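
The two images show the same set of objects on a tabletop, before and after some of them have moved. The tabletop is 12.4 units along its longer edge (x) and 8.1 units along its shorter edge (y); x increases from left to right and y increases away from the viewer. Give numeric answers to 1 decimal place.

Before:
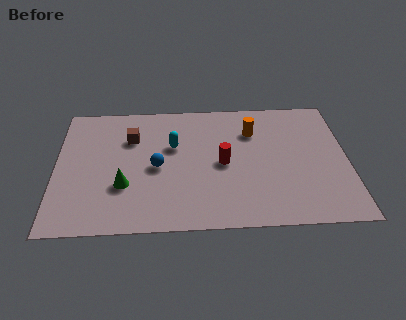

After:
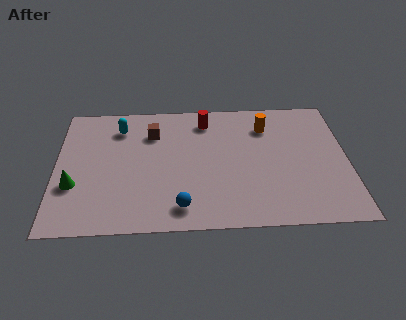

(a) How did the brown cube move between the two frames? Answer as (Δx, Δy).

(0.9, 0.3)

From the two frames, the brown cube sits at roughly (3.2, 5.7) before and (4.1, 6.0) after.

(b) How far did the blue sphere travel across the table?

2.7

From (4.3, 3.8) to (5.3, 1.3), the blue sphere covered √(1.0² + 2.5²) ≈ 2.7 units.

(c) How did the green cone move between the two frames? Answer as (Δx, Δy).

(-2.1, 0.1)

From the two frames, the green cone sits at roughly (2.9, 2.7) before and (0.8, 2.8) after.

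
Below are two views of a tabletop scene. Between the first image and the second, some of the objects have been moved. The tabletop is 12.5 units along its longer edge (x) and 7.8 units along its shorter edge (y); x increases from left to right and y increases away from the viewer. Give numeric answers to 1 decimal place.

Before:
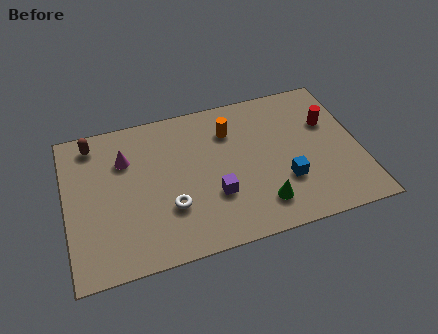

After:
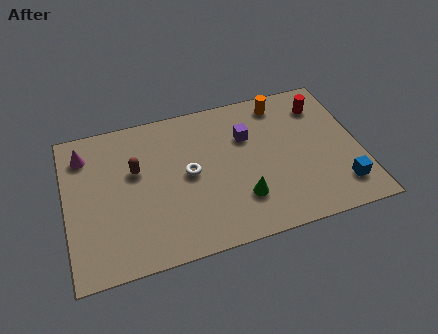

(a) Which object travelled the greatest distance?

the purple cube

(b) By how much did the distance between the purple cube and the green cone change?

+1.1

Before: roughly 2.1 units apart; after: 3.2. That's 1.1 units further apart.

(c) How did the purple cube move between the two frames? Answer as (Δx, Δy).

(1.6, 2.7)

From the two frames, the purple cube sits at roughly (6.2, 2.6) before and (7.8, 5.3) after.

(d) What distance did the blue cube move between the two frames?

2.5

The blue cube moved from about (9.2, 2.5) to (11.5, 1.6), a distance of √(2.3² + 0.9²) ≈ 2.5.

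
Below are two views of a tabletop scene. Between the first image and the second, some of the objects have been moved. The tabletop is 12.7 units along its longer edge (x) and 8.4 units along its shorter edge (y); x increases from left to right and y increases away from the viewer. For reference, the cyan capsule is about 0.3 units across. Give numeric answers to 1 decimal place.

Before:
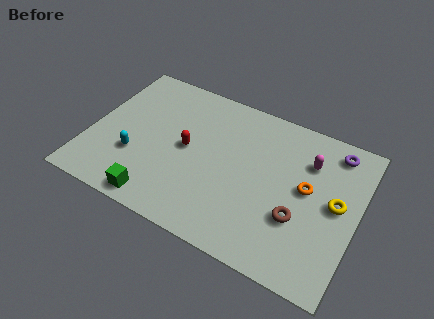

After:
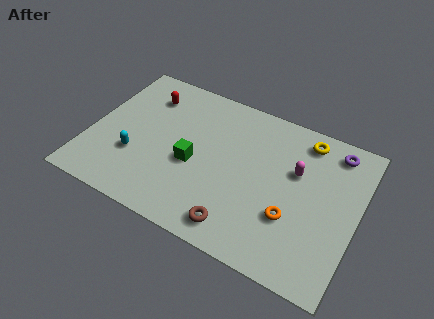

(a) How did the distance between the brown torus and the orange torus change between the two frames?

+1.1

The distance was about 1.7 in the first image and 2.8 in the second, so they moved 1.1 units further apart.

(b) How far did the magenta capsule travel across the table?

0.9

The magenta capsule was near (10.2, 6.1) before and (9.7, 5.3) after, so it travelled √(0.5² + 0.8²) ≈ 0.9 units.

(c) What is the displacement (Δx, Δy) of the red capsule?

(-2.3, 2.2)

The red capsule was at about (4.6, 4.3) and moved to about (2.3, 6.5).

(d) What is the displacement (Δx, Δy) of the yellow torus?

(-1.8, 2.8)

The yellow torus was at about (11.7, 4.4) and moved to about (9.9, 7.2).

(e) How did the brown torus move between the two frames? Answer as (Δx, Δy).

(-2.6, -1.7)

The brown torus was at about (10.1, 2.9) and moved to about (7.5, 1.2).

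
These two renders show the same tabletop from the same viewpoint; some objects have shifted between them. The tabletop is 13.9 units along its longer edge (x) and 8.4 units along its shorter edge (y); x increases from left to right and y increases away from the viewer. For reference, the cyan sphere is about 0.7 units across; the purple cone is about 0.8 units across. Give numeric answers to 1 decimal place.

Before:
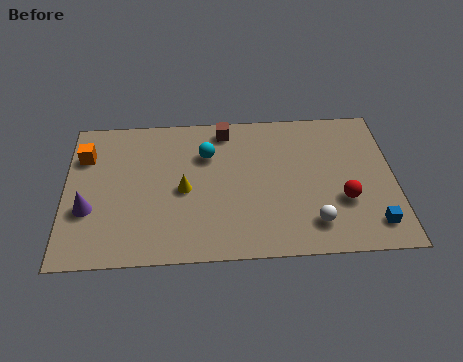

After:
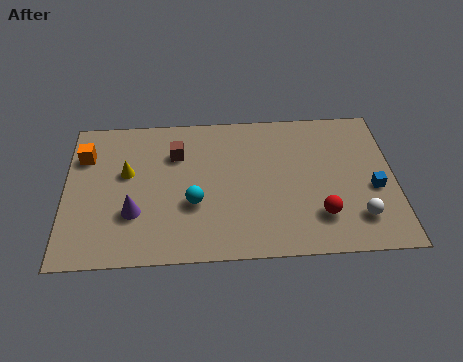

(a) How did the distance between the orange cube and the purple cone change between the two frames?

+0.9

Before: roughly 3.1 units apart; after: 4.0. That's 0.9 units further apart.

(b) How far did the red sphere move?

1.3

The red sphere moved from about (11.7, 2.9) to (10.7, 2.1), a distance of √(1.0² + 0.8²) ≈ 1.3.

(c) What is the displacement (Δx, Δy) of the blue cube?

(0.1, 2.0)

From the two frames, the blue cube sits at roughly (12.9, 1.5) before and (13.0, 3.5) after.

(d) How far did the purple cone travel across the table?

1.9

From (1.0, 3.0) to (2.9, 2.7), the purple cone covered √(1.9² + 0.3²) ≈ 1.9 units.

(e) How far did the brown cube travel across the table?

2.5

The brown cube was near (6.8, 7.3) before and (4.7, 6.0) after, so it travelled √(2.1² + 1.3²) ≈ 2.5 units.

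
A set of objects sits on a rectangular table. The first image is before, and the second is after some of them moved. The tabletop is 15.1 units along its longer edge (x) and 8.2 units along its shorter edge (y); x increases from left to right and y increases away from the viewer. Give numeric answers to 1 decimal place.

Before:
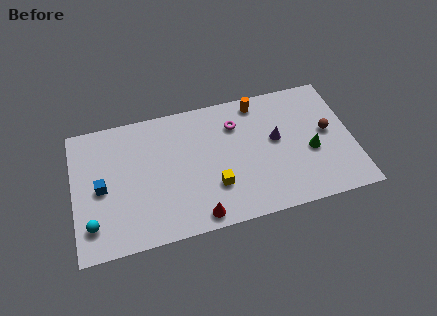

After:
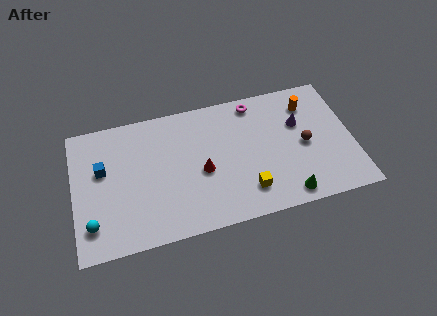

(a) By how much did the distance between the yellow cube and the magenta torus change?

+1.6

The distance was about 3.9 in the first image and 5.5 in the second, so they moved 1.6 units further apart.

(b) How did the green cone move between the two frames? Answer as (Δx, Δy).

(-1.5, -2.4)

From the two frames, the green cone sits at roughly (12.8, 3.4) before and (11.3, 1.0) after.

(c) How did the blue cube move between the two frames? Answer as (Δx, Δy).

(0.1, 1.1)

The blue cube started near (1.5, 3.9) and ended near (1.6, 5.0).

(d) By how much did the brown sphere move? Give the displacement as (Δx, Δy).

(-1.3, -0.5)

The brown sphere started near (13.8, 4.4) and ended near (12.5, 3.9).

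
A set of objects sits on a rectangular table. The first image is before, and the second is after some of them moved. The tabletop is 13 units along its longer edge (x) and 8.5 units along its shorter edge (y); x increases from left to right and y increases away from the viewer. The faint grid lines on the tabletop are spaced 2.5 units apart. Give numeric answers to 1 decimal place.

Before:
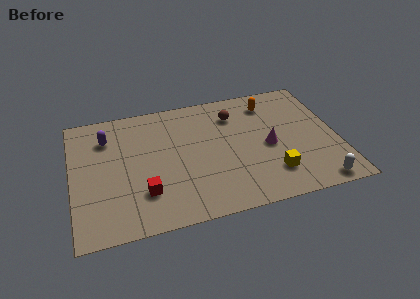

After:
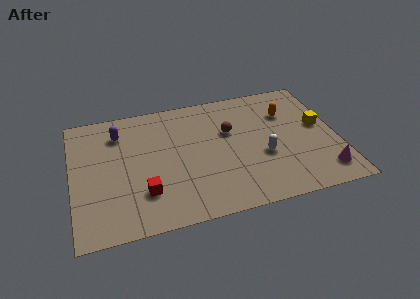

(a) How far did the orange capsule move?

1.2

The orange capsule moved from about (9.9, 6.9) to (10.7, 6.0), a distance of √(0.8² + 0.9²) ≈ 1.2.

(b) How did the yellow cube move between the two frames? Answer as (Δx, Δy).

(2.6, 2.7)

The yellow cube was at about (9.6, 2.0) and moved to about (12.2, 4.7).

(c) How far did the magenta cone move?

3.5

From (9.6, 3.9) to (12.1, 1.5), the magenta cone covered √(2.5² + 2.4²) ≈ 3.5 units.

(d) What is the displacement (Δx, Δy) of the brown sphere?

(-0.3, -1.1)

The brown sphere started near (8.1, 6.5) and ended near (7.8, 5.4).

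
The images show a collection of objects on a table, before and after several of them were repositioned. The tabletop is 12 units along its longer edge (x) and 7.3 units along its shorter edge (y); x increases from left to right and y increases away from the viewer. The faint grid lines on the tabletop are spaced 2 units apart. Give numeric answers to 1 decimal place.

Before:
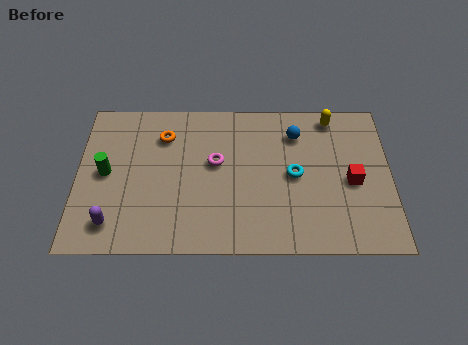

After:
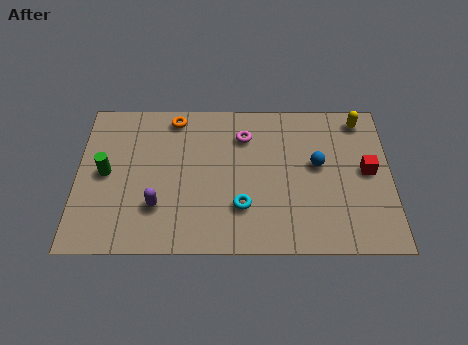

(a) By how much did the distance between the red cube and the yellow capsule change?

-0.7

The distance was about 3.2 in the first image and 2.5 in the second, so they moved 0.7 units closer together.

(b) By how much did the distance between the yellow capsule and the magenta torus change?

-0.4

The distance was about 5.0 in the first image and 4.6 in the second, so they moved 0.4 units closer together.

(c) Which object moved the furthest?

the cyan torus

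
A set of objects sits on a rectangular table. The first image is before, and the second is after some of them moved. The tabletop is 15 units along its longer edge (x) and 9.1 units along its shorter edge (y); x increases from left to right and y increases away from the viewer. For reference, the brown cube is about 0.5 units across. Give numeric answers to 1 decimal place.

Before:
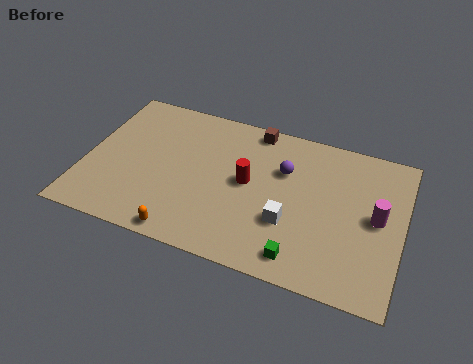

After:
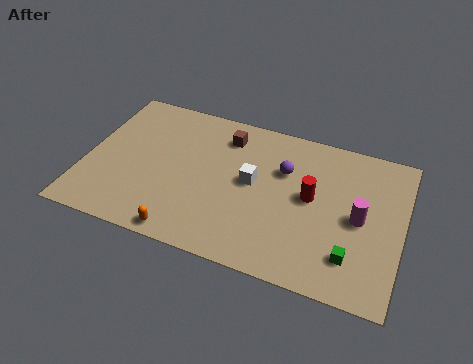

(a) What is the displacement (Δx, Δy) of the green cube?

(2.3, 0.8)

The green cube started near (10.5, 1.3) and ended near (12.8, 2.1).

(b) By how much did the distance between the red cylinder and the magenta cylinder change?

-3.7

The distance was about 6.1 in the first image and 2.4 in the second, so they moved 3.7 units closer together.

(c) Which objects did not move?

the purple sphere and the orange capsule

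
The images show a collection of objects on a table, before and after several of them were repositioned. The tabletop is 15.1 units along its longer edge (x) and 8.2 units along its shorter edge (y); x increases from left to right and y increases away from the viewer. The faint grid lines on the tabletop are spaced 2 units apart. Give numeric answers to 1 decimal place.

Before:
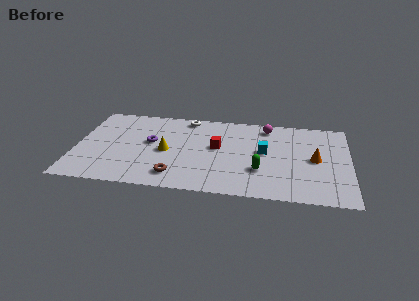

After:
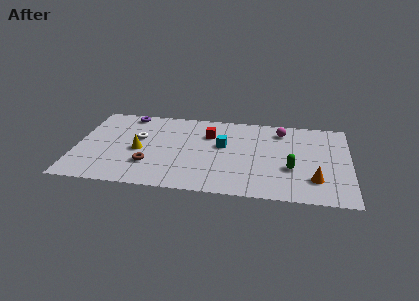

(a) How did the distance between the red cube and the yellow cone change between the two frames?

+1.4

Before: roughly 2.9 units apart; after: 4.3. That's 1.4 units further apart.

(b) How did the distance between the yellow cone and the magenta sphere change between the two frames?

+2.0

Before: roughly 6.4 units apart; after: 8.4. That's 2.0 units further apart.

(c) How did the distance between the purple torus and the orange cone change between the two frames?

+2.6

Before: roughly 9.1 units apart; after: 11.7. That's 2.6 units further apart.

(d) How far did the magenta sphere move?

0.9

The magenta sphere was near (10.5, 7.0) before and (11.3, 6.7) after, so it travelled √(0.8² + 0.3²) ≈ 0.9 units.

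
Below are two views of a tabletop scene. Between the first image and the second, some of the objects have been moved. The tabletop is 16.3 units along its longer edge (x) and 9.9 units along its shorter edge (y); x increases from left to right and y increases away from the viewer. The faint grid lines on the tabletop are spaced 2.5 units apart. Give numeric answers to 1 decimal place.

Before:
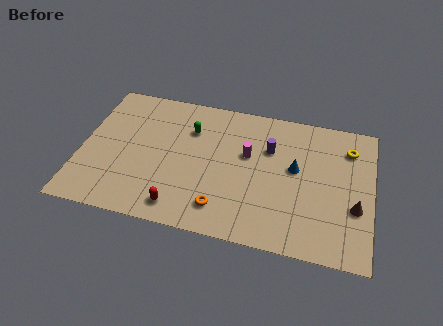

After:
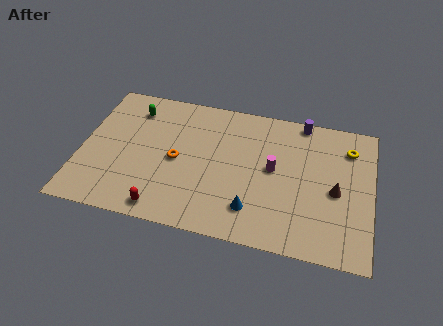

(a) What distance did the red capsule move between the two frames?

0.9

From (5.8, 1.4) to (4.9, 1.1), the red capsule covered √(0.9² + 0.3²) ≈ 0.9 units.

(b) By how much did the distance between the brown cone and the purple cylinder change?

-0.7

The distance was about 5.8 in the first image and 5.1 in the second, so they moved 0.7 units closer together.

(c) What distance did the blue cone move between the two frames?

4.0

The blue cone was near (12.0, 5.6) before and (9.8, 2.2) after, so it travelled √(2.2² + 3.4²) ≈ 4.0 units.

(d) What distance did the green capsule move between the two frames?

3.4

The green capsule moved from about (6.0, 7.1) to (2.7, 7.9), a distance of √(3.3² + 0.8²) ≈ 3.4.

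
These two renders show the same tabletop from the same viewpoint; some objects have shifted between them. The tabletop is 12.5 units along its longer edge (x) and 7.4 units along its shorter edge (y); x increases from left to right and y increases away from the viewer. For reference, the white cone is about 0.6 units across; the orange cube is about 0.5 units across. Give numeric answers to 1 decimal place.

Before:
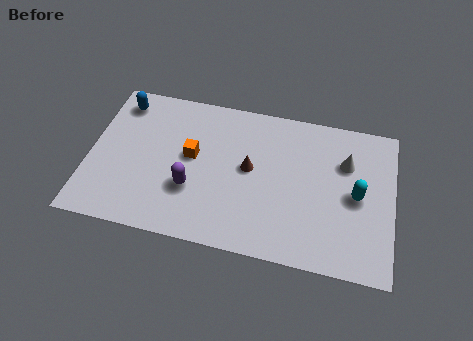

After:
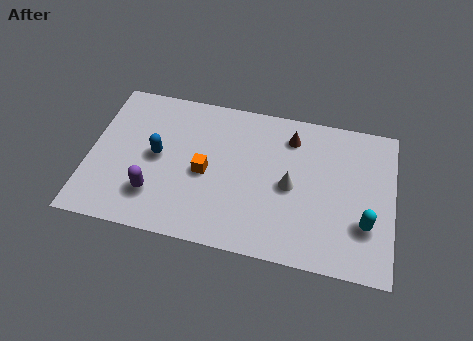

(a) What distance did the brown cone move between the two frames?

2.5

From (6.6, 4.0) to (8.2, 5.9), the brown cone covered √(1.6² + 1.9²) ≈ 2.5 units.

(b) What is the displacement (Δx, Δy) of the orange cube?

(0.6, -0.7)

The orange cube started near (4.2, 4.1) and ended near (4.8, 3.4).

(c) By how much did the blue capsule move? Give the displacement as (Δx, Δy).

(1.7, -2.4)

The blue capsule started near (1.1, 6.2) and ended near (2.8, 3.8).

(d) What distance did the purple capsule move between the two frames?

1.6

The purple capsule moved from about (4.3, 2.5) to (2.8, 1.9), a distance of √(1.5² + 0.6²) ≈ 1.6.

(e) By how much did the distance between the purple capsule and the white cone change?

-1.0

Before: roughly 6.7 units apart; after: 5.7. That's 1.0 units closer together.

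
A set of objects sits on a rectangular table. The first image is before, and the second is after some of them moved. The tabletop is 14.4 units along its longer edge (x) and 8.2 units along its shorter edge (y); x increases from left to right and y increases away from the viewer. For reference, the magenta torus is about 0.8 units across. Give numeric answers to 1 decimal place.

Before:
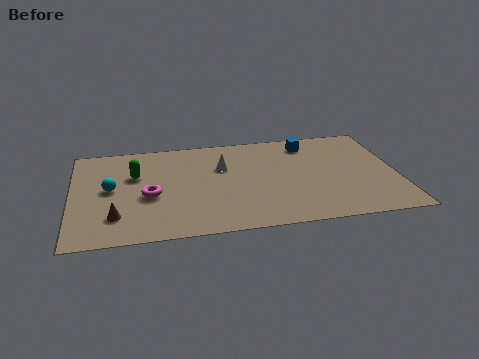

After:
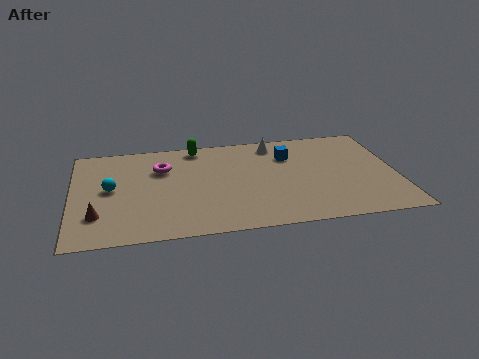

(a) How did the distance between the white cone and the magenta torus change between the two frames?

+1.5

They were about 3.8 units apart before and 5.3 after — 1.5 units further apart.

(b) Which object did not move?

the cyan sphere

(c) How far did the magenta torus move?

2.3

The magenta torus was near (3.4, 3.5) before and (4.0, 5.7) after, so it travelled √(0.6² + 2.2²) ≈ 2.3 units.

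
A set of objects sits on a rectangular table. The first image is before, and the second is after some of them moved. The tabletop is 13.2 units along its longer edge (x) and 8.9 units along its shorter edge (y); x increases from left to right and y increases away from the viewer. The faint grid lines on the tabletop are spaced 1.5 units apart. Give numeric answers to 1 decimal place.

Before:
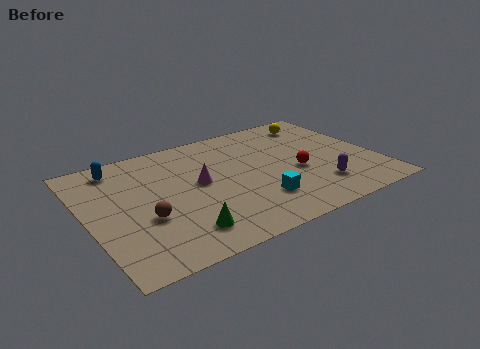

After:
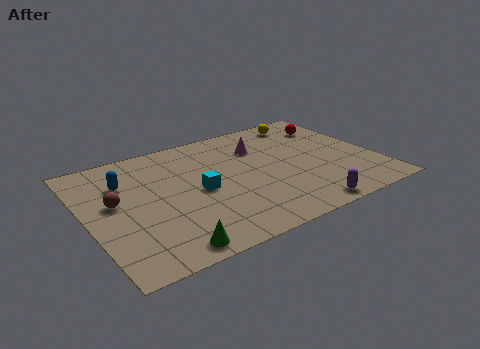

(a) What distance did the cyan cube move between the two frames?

3.1

The cyan cube moved from about (7.4, 2.3) to (5.0, 4.2), a distance of √(2.4² + 1.9²) ≈ 3.1.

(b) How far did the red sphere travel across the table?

3.9

The red sphere moved from about (9.5, 3.7) to (11.8, 6.8), a distance of √(2.3² + 3.1²) ≈ 3.9.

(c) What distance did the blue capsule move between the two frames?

1.3

From (1.8, 7.6) to (1.9, 6.3), the blue capsule covered √(0.1² + 1.3²) ≈ 1.3 units.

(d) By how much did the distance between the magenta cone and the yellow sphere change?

-3.8

Before: roughly 6.6 units apart; after: 2.8. That's 3.8 units closer together.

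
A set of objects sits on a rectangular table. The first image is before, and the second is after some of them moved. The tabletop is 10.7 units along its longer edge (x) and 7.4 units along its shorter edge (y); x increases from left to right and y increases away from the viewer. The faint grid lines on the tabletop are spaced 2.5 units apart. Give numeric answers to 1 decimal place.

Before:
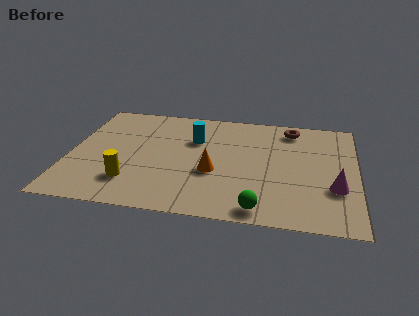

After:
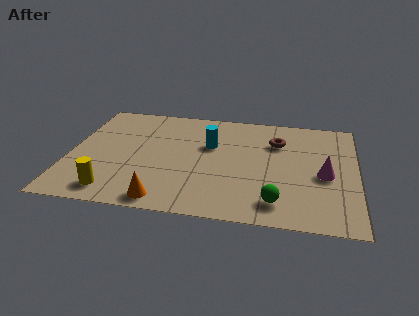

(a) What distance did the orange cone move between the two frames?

2.7

The orange cone moved from about (5.4, 2.9) to (3.7, 0.8), a distance of √(1.7² + 2.1²) ≈ 2.7.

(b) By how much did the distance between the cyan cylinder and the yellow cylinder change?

+1.1

The distance was about 3.9 in the first image and 5.0 in the second, so they moved 1.1 units further apart.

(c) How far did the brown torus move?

1.1

The brown torus moved from about (8.2, 6.3) to (7.7, 5.3), a distance of √(0.5² + 1.0²) ≈ 1.1.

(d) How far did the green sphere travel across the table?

0.8

The green sphere was near (7.2, 0.8) before and (7.8, 1.3) after, so it travelled √(0.6² + 0.5²) ≈ 0.8 units.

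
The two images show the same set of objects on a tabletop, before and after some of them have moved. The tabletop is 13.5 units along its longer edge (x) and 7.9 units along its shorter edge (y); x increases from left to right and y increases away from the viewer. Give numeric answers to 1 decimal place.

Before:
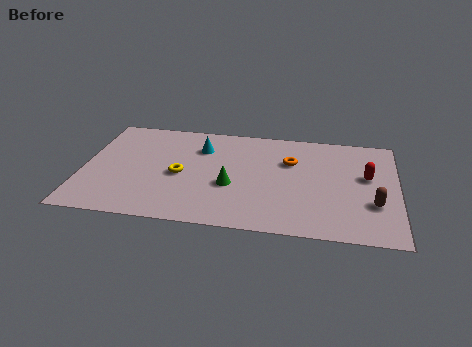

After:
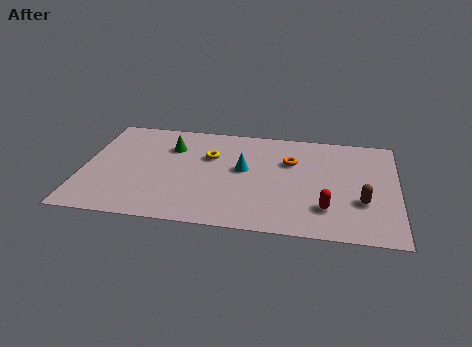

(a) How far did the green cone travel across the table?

3.7

The green cone was near (6.4, 3.1) before and (3.7, 5.7) after, so it travelled √(2.7² + 2.6²) ≈ 3.7 units.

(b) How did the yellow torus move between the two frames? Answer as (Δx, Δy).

(1.2, 1.6)

From the two frames, the yellow torus sits at roughly (4.2, 3.6) before and (5.4, 5.2) after.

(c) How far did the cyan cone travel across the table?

2.4

The cyan cone was near (5.0, 5.8) before and (6.9, 4.4) after, so it travelled √(1.9² + 1.4²) ≈ 2.4 units.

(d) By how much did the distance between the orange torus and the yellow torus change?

-1.5

The distance was about 5.0 in the first image and 3.5 in the second, so they moved 1.5 units closer together.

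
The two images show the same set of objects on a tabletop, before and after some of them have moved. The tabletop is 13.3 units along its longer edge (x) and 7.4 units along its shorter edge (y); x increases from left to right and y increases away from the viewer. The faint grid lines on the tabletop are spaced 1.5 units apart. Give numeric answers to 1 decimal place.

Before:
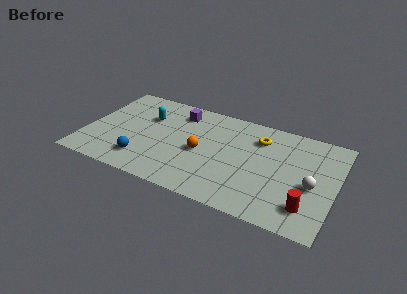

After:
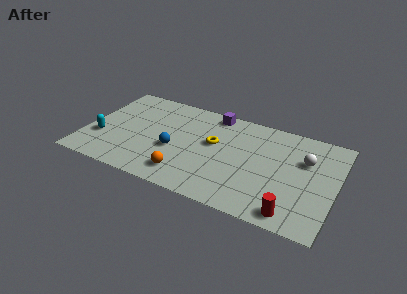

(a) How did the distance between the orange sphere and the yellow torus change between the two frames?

-0.5

They were about 3.6 units apart before and 3.1 after — 0.5 units closer together.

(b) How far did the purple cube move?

1.9

The purple cube moved from about (4.7, 6.0) to (6.5, 6.6), a distance of √(1.8² + 0.6²) ≈ 1.9.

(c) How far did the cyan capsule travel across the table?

3.3

The cyan capsule was near (3.1, 5.0) before and (0.9, 2.5) after, so it travelled √(2.2² + 2.5²) ≈ 3.3 units.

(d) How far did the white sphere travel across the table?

1.8

From (12.1, 3.2) to (11.6, 4.9), the white sphere covered √(0.5² + 1.7²) ≈ 1.8 units.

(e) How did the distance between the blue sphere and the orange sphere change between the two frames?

-1.6

The distance was about 3.4 in the first image and 1.8 in the second, so they moved 1.6 units closer together.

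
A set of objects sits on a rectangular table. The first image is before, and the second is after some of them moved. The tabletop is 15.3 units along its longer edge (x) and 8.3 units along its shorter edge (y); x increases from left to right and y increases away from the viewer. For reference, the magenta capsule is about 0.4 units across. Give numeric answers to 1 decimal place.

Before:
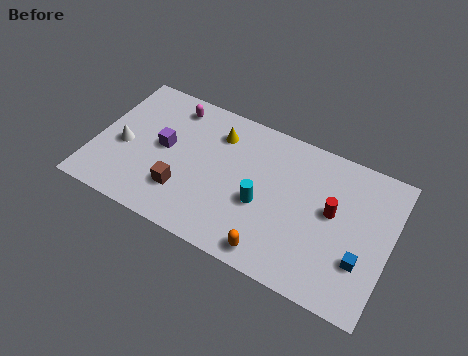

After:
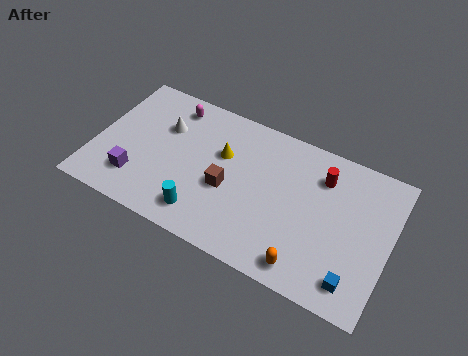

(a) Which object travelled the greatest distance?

the cyan cylinder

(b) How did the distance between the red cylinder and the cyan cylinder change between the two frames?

+3.7

The distance was about 3.7 in the first image and 7.4 in the second, so they moved 3.7 units further apart.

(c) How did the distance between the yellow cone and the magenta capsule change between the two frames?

+0.8

Before: roughly 2.6 units apart; after: 3.4. That's 0.8 units further apart.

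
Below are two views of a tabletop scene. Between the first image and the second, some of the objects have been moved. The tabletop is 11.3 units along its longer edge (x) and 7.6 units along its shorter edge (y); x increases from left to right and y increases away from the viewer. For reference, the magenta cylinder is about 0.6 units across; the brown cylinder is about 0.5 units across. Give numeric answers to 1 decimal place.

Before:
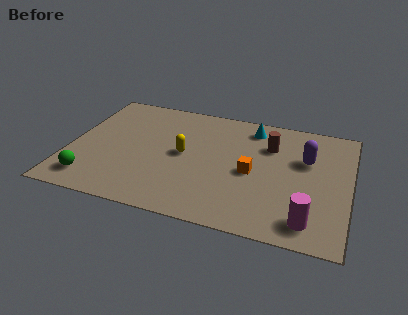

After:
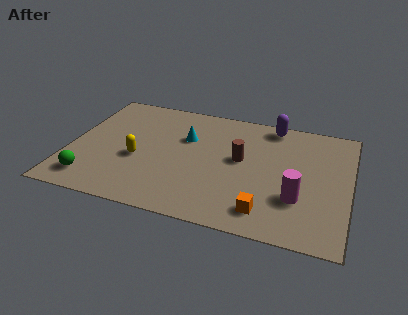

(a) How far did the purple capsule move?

2.4

The purple capsule moved from about (9.5, 4.9) to (8.0, 6.8), a distance of √(1.5² + 1.9²) ≈ 2.4.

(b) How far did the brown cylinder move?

1.6

From (8.0, 5.4) to (6.9, 4.2), the brown cylinder covered √(1.1² + 1.2²) ≈ 1.6 units.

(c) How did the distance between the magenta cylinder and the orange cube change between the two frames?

-1.7

They were about 3.3 units apart before and 1.6 after — 1.7 units closer together.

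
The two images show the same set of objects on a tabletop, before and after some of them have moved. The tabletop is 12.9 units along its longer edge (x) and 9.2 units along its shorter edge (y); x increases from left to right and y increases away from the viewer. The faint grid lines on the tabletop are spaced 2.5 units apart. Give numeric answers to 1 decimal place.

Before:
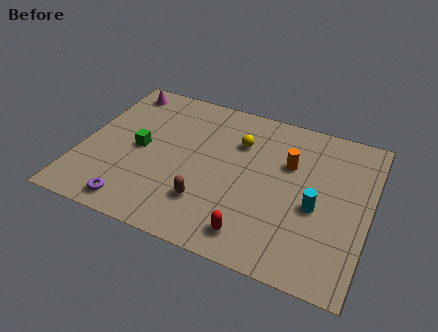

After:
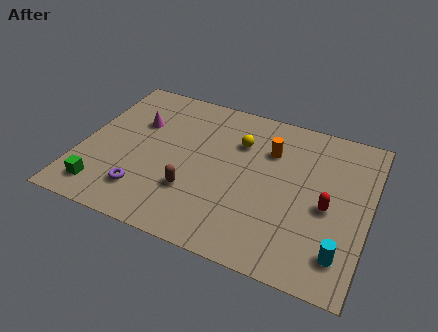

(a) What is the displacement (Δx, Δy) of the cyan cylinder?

(1.3, -2.1)

From the two frames, the cyan cylinder sits at roughly (10.6, 3.9) before and (11.9, 1.8) after.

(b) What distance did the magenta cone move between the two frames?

2.2

The magenta cone moved from about (1.2, 8.0) to (2.3, 6.1), a distance of √(1.1² + 1.9²) ≈ 2.2.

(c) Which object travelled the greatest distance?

the red capsule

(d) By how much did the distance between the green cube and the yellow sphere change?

+2.8

The distance was about 4.7 in the first image and 7.5 in the second, so they moved 2.8 units further apart.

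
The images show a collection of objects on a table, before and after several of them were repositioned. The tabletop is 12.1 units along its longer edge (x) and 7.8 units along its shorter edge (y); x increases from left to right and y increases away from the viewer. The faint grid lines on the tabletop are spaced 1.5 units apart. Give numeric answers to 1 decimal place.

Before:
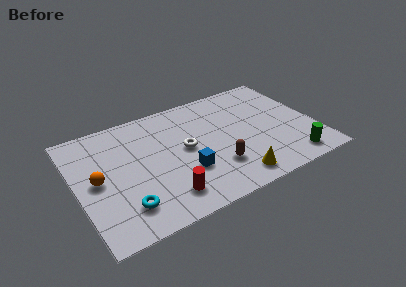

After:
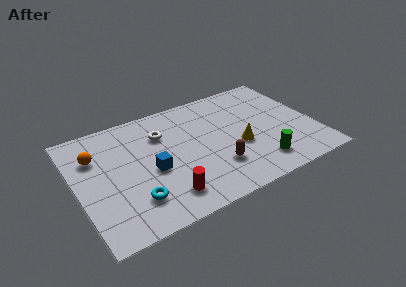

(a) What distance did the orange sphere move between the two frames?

1.6

The orange sphere was near (1.0, 3.9) before and (1.1, 5.5) after, so it travelled √(0.1² + 1.6²) ≈ 1.6 units.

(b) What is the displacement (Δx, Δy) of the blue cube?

(-1.6, 0.8)

The blue cube was at about (5.3, 2.6) and moved to about (3.7, 3.4).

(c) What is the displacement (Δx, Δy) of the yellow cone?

(0.6, 2.0)

The yellow cone was at about (7.5, 1.1) and moved to about (8.1, 3.1).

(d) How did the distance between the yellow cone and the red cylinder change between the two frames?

+0.9

The distance was about 3.4 in the first image and 4.3 in the second, so they moved 0.9 units further apart.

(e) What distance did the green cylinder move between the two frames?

1.6

The green cylinder moved from about (10.5, 1.1) to (8.9, 1.5), a distance of √(1.6² + 0.4²) ≈ 1.6.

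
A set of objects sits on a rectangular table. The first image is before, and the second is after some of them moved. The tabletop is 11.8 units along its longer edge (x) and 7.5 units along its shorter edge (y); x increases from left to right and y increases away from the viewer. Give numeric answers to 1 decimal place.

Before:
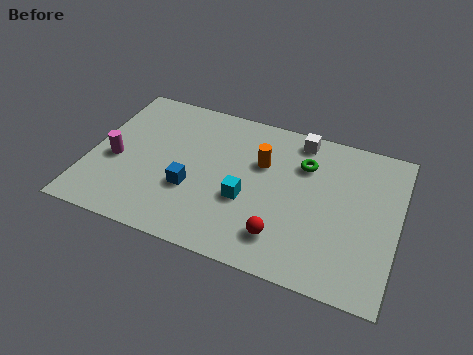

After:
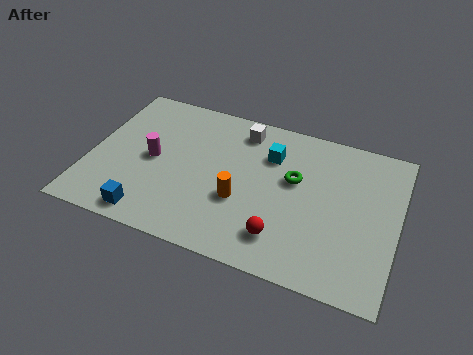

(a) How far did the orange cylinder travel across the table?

2.2

The orange cylinder moved from about (6.5, 4.9) to (5.9, 2.8), a distance of √(0.6² + 2.1²) ≈ 2.2.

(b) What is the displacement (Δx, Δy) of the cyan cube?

(0.7, 2.5)

The cyan cube started near (6.1, 2.9) and ended near (6.8, 5.4).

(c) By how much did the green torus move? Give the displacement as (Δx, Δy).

(-0.3, -0.9)

The green torus started near (8.1, 5.4) and ended near (7.8, 4.5).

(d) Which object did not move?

the red sphere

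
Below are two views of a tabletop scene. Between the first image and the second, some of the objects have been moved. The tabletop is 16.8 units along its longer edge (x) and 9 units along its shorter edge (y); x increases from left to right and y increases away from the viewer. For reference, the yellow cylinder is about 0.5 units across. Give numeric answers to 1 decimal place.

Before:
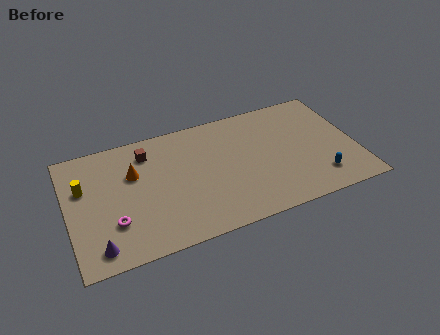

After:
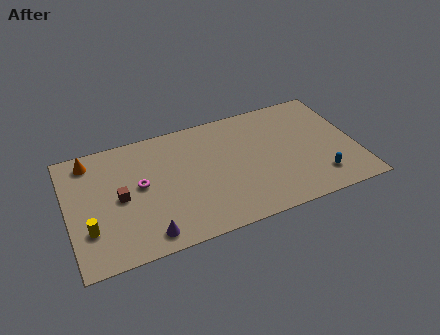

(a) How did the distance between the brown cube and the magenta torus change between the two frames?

-3.8

They were about 5.1 units apart before and 1.3 after — 3.8 units closer together.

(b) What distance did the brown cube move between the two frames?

3.3

The brown cube was near (4.8, 7.2) before and (3.0, 4.4) after, so it travelled √(1.8² + 2.8²) ≈ 3.3 units.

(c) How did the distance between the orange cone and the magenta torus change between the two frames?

+0.4

Before: roughly 3.5 units apart; after: 3.9. That's 0.4 units further apart.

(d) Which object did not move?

the blue capsule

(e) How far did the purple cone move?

2.8

The purple cone was near (1.5, 1.3) before and (4.3, 1.2) after, so it travelled √(2.8² + 0.1²) ≈ 2.8 units.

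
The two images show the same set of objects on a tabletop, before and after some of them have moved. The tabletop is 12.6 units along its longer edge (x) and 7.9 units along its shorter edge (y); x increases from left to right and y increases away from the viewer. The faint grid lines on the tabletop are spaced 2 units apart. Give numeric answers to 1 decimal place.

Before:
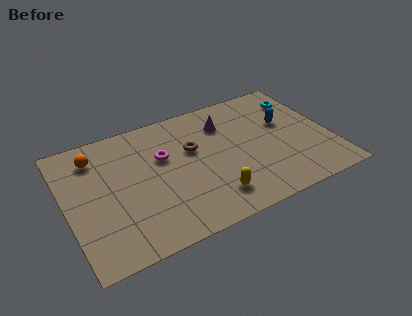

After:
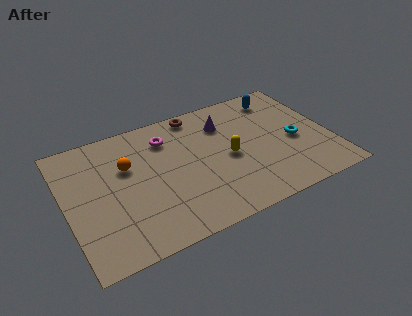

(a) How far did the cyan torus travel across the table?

2.7

The cyan torus moved from about (11.6, 6.1) to (10.9, 3.5), a distance of √(0.7² + 2.6²) ≈ 2.7.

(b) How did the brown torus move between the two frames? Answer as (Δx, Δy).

(0.5, 2.2)

The brown torus was at about (6.1, 4.9) and moved to about (6.6, 7.1).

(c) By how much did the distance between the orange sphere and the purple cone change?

-1.3

Before: roughly 6.2 units apart; after: 4.9. That's 1.3 units closer together.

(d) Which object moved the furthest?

the cyan torus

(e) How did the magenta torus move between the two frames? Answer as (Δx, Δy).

(0.3, 1.1)

The magenta torus was at about (4.7, 5.0) and moved to about (5.0, 6.1).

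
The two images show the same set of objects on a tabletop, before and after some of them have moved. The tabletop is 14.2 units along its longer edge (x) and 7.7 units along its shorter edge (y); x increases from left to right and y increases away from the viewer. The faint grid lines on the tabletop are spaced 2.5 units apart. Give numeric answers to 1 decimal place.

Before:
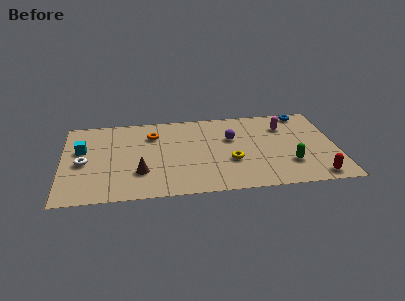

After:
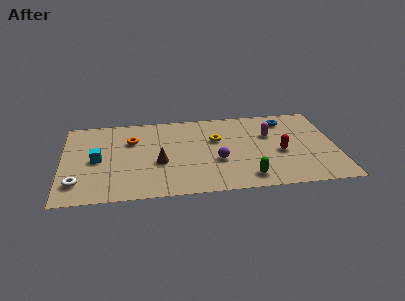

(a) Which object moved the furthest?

the red capsule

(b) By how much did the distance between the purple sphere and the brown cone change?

-2.5

They were about 5.5 units apart before and 3.0 after — 2.5 units closer together.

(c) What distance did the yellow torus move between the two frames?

2.2

The yellow torus was near (8.7, 2.8) before and (8.0, 4.9) after, so it travelled √(0.7² + 2.1²) ≈ 2.2 units.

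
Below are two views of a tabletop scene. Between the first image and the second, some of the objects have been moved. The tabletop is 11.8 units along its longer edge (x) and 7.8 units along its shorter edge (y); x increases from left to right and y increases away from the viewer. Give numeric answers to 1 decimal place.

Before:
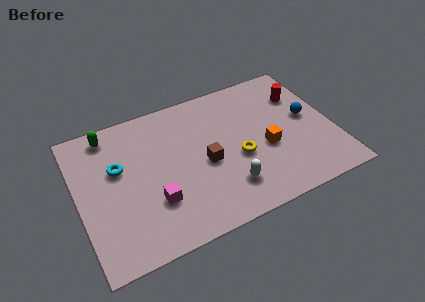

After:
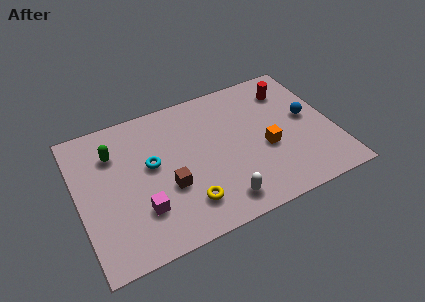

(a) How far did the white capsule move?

0.7

From (6.6, 1.8) to (6.2, 1.2), the white capsule covered √(0.4² + 0.6²) ≈ 0.7 units.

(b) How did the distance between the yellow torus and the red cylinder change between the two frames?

+2.9

They were about 4.1 units apart before and 7.0 after — 2.9 units further apart.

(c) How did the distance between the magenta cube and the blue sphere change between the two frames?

+0.6

Before: roughly 7.6 units apart; after: 8.2. That's 0.6 units further apart.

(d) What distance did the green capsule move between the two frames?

1.1

From (1.7, 6.8) to (1.8, 5.7), the green capsule covered √(0.1² + 1.1²) ≈ 1.1 units.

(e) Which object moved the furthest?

the yellow torus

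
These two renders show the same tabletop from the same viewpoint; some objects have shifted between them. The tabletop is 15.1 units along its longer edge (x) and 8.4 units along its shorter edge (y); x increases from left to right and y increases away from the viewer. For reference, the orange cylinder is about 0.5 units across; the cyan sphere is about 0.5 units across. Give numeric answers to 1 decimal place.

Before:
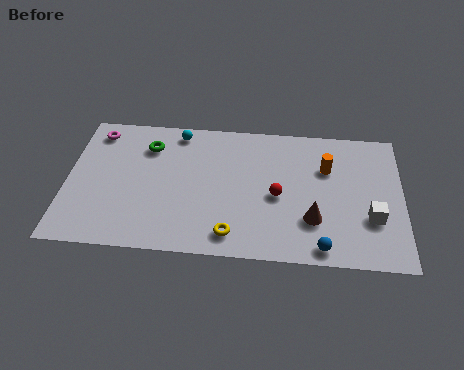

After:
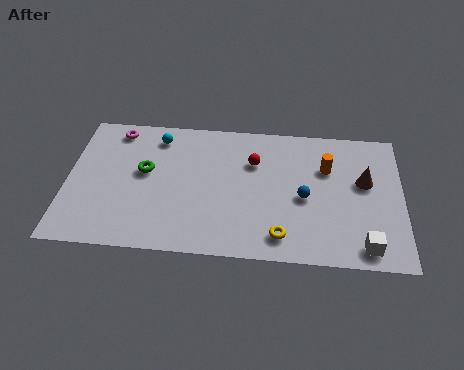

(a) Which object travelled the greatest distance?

the brown cone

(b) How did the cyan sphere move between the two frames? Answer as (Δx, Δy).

(-0.9, -0.4)

From the two frames, the cyan sphere sits at roughly (4.9, 7.4) before and (4.0, 7.0) after.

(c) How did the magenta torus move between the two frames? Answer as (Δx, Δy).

(0.9, 0.2)

From the two frames, the magenta torus sits at roughly (1.2, 7.1) before and (2.1, 7.3) after.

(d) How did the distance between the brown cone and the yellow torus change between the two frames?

+1.4

Before: roughly 3.8 units apart; after: 5.2. That's 1.4 units further apart.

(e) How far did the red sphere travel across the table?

2.3

The red sphere was near (9.5, 3.8) before and (8.4, 5.8) after, so it travelled √(1.1² + 2.0²) ≈ 2.3 units.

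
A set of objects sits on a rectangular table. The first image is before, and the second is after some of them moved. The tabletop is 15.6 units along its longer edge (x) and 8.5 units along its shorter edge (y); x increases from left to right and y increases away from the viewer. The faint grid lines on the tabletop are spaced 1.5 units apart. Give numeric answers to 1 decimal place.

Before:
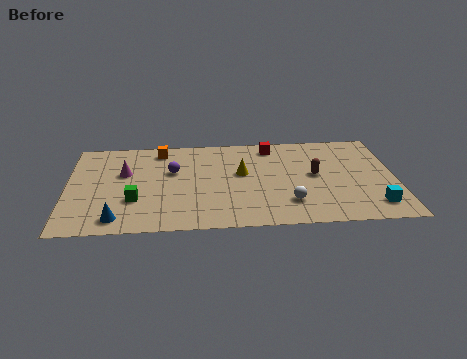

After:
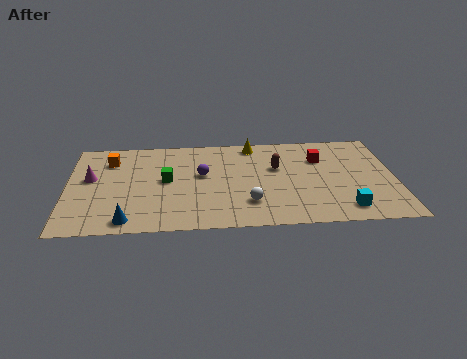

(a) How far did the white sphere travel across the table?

1.9

The white sphere was near (10.5, 2.1) before and (8.6, 2.2) after, so it travelled √(1.9² + 0.1²) ≈ 1.9 units.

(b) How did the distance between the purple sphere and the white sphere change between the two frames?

-2.9

Before: roughly 6.4 units apart; after: 3.5. That's 2.9 units closer together.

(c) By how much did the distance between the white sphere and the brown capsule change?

+0.7

They were about 2.7 units apart before and 3.4 after — 0.7 units further apart.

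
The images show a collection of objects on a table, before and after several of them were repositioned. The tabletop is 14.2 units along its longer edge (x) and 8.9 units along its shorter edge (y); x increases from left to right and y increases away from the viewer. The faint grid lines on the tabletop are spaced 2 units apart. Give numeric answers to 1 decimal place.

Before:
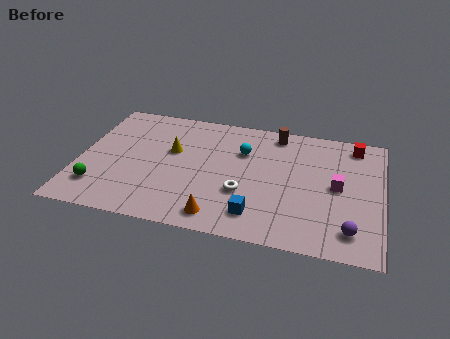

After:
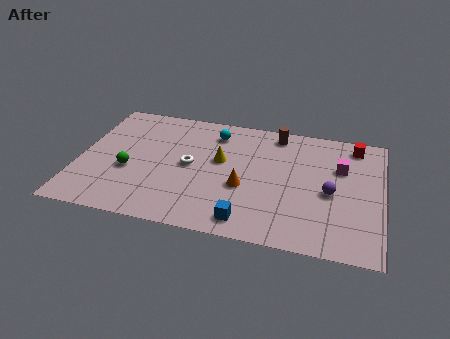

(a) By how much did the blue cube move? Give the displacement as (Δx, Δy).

(-0.4, -0.5)

The blue cube started near (8.5, 1.7) and ended near (8.1, 1.2).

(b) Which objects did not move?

the red cube and the brown cylinder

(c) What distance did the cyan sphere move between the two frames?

1.8

From (7.6, 6.1) to (6.2, 7.2), the cyan sphere covered √(1.4² + 1.1²) ≈ 1.8 units.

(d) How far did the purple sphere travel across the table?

2.6

From (12.8, 1.6) to (11.8, 4.0), the purple sphere covered √(1.0² + 2.4²) ≈ 2.6 units.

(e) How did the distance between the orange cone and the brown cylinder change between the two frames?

-2.5

Before: roughly 7.0 units apart; after: 4.5. That's 2.5 units closer together.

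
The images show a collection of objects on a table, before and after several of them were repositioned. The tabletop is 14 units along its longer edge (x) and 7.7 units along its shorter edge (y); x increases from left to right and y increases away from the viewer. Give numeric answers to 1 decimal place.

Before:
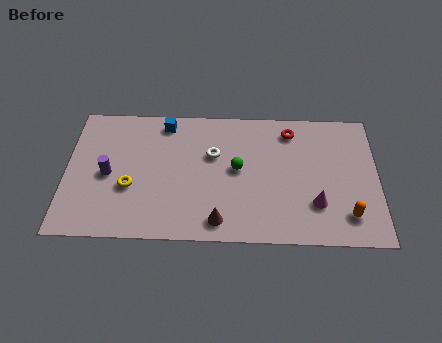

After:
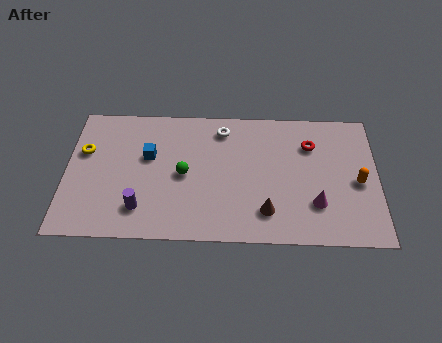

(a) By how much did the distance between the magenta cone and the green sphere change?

+2.1

They were about 4.0 units apart before and 6.1 after — 2.1 units further apart.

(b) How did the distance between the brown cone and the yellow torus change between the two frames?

+4.4

They were about 4.4 units apart before and 8.8 after — 4.4 units further apart.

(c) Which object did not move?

the magenta cone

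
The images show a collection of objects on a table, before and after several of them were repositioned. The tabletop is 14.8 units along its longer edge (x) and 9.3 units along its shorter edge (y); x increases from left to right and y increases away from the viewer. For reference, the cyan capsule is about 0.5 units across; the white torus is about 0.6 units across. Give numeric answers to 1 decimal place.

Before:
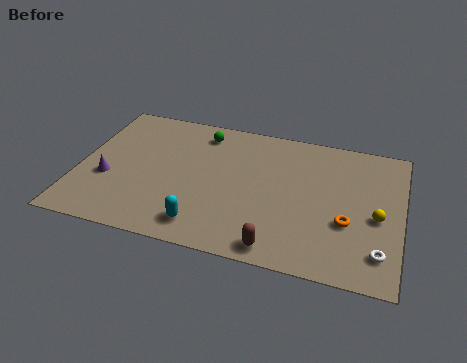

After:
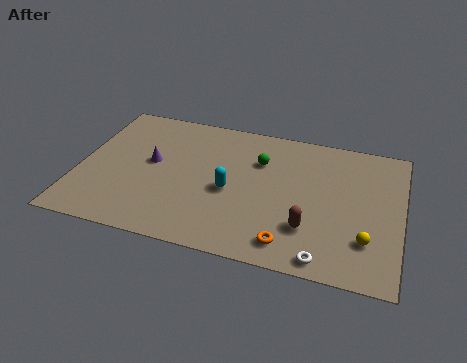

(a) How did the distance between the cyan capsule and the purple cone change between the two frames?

-1.2

Before: roughly 5.0 units apart; after: 3.8. That's 1.2 units closer together.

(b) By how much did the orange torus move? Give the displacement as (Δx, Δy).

(-2.5, -2.0)

From the two frames, the orange torus sits at roughly (12.4, 3.4) before and (9.9, 1.4) after.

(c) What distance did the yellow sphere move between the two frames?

1.6

The yellow sphere was near (13.7, 4.1) before and (13.3, 2.5) after, so it travelled √(0.4² + 1.6²) ≈ 1.6 units.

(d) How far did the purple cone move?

2.5

The purple cone was near (1.4, 3.5) before and (3.3, 5.1) after, so it travelled √(1.9² + 1.6²) ≈ 2.5 units.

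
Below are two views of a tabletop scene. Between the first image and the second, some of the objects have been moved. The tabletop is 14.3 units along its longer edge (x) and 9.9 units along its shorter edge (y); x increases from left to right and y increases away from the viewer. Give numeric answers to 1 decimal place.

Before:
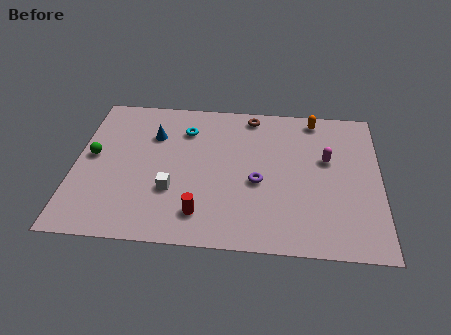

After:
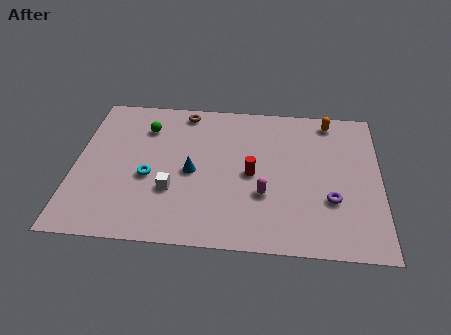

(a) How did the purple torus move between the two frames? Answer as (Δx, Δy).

(3.4, -0.9)

The purple torus was at about (8.6, 4.2) and moved to about (12.0, 3.3).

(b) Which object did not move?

the white cube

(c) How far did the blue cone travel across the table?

3.1

The blue cone moved from about (3.6, 7.0) to (5.5, 4.6), a distance of √(1.9² + 2.4²) ≈ 3.1.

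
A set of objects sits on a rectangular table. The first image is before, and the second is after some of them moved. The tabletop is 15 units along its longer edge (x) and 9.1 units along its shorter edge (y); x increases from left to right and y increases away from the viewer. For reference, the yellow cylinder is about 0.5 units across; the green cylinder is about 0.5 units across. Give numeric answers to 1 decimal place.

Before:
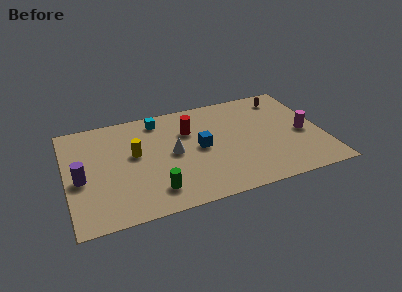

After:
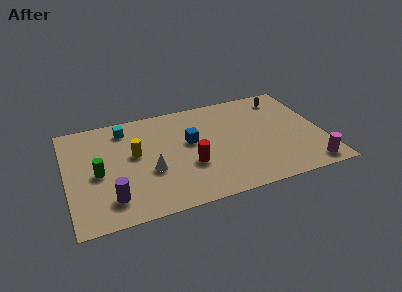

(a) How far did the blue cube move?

0.9

The blue cube moved from about (7.8, 4.6) to (7.3, 5.3), a distance of √(0.5² + 0.7²) ≈ 0.9.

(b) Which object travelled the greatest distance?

the green cylinder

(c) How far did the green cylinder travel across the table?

3.9

The green cylinder was near (4.9, 1.8) before and (1.8, 4.2) after, so it travelled √(3.1² + 2.4²) ≈ 3.9 units.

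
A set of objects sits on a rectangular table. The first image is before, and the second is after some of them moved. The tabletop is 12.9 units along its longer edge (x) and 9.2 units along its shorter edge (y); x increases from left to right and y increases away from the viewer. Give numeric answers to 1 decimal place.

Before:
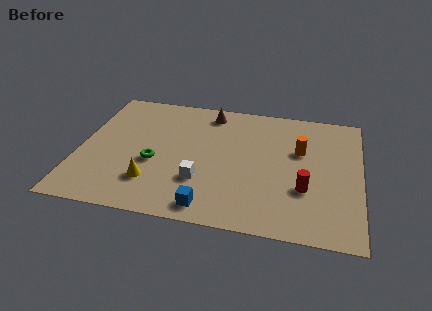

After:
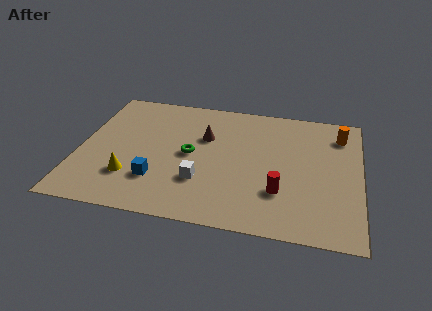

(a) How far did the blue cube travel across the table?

2.9

The blue cube moved from about (6.2, 1.1) to (3.7, 2.5), a distance of √(2.5² + 1.4²) ≈ 2.9.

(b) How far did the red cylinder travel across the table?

1.2

From (10.4, 3.1) to (9.3, 2.7), the red cylinder covered √(1.1² + 0.4²) ≈ 1.2 units.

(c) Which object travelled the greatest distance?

the blue cube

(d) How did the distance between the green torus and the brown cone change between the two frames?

-3.3

They were about 4.8 units apart before and 1.5 after — 3.3 units closer together.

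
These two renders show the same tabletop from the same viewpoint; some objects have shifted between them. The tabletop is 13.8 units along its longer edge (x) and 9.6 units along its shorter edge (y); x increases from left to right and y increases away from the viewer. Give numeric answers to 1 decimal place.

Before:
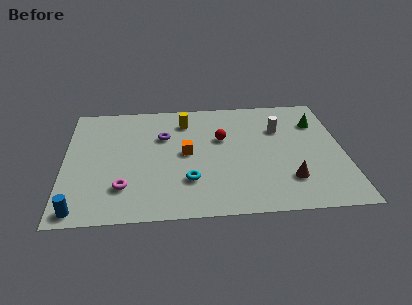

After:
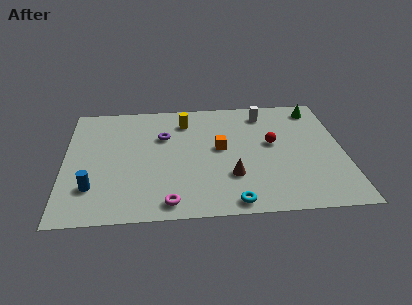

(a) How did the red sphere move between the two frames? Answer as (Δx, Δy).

(2.5, -0.6)

The red sphere was at about (7.8, 6.0) and moved to about (10.3, 5.4).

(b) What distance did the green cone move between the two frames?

1.2

The green cone moved from about (12.6, 7.0) to (12.6, 8.2), a distance of √(0.0² + 1.2²) ≈ 1.2.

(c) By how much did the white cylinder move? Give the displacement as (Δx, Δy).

(-0.7, 1.4)

The white cylinder was at about (10.7, 6.6) and moved to about (10.0, 8.0).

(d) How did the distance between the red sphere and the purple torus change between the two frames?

+2.6

They were about 2.9 units apart before and 5.5 after — 2.6 units further apart.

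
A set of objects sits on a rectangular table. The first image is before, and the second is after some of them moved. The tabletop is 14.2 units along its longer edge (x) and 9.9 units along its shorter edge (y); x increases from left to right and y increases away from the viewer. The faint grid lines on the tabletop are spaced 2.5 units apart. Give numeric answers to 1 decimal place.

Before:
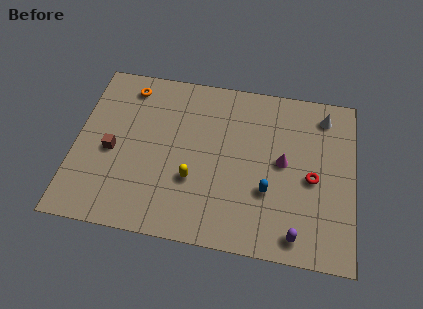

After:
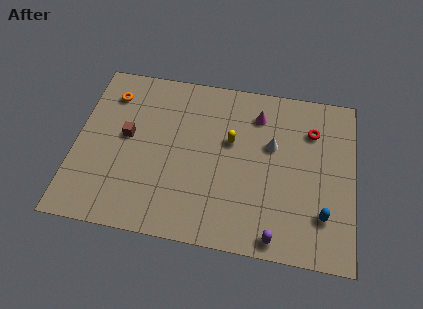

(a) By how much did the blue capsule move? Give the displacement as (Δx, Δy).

(2.8, -0.9)

The blue capsule was at about (9.9, 3.4) and moved to about (12.7, 2.5).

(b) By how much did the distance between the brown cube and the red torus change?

-0.6

They were about 10.2 units apart before and 9.6 after — 0.6 units closer together.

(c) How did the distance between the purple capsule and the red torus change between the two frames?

+3.2

They were about 3.4 units apart before and 6.6 after — 3.2 units further apart.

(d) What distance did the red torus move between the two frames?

2.8

From (12.1, 4.5) to (12.0, 7.3), the red torus covered √(0.1² + 2.8²) ≈ 2.8 units.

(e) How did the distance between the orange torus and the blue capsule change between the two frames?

+3.4

The distance was about 8.9 in the first image and 12.3 in the second, so they moved 3.4 units further apart.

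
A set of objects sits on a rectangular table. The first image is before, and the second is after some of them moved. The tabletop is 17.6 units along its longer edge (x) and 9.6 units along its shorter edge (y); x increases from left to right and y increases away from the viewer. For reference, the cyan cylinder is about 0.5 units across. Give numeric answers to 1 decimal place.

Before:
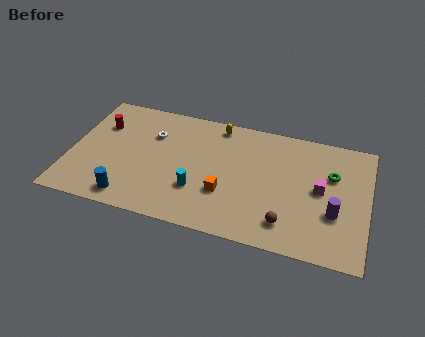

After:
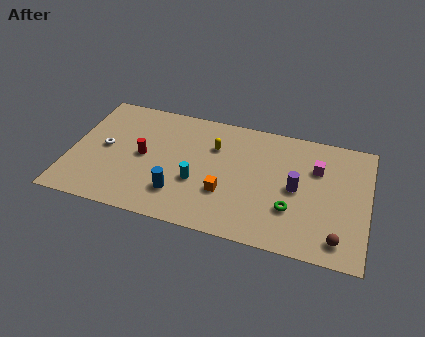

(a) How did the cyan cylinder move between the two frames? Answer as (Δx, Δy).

(-0.1, 0.6)

The cyan cylinder started near (7.7, 3.0) and ended near (7.6, 3.6).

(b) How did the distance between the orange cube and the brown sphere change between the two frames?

+3.0

Before: roughly 3.9 units apart; after: 6.9. That's 3.0 units further apart.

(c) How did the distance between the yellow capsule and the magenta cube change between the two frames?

-1.1

Before: roughly 7.2 units apart; after: 6.1. That's 1.1 units closer together.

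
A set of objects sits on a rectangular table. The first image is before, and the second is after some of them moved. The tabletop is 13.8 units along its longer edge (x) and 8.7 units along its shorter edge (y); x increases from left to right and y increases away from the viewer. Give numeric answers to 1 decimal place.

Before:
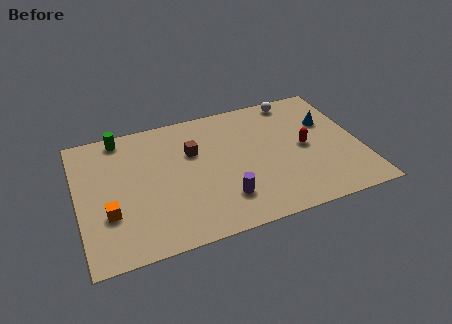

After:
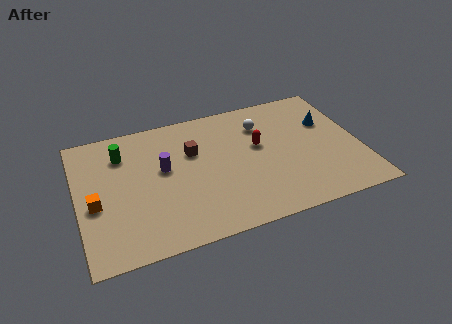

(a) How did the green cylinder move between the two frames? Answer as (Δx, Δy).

(0.0, -1.2)

From the two frames, the green cylinder sits at roughly (2.3, 7.8) before and (2.3, 6.6) after.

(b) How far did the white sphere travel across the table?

2.2

The white sphere moved from about (11.0, 7.8) to (9.2, 6.5), a distance of √(1.8² + 1.3²) ≈ 2.2.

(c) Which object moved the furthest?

the purple cylinder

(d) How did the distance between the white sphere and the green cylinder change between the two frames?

-1.8

The distance was about 8.7 in the first image and 6.9 in the second, so they moved 1.8 units closer together.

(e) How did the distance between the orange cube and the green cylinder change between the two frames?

-1.7

The distance was about 5.0 in the first image and 3.3 in the second, so they moved 1.7 units closer together.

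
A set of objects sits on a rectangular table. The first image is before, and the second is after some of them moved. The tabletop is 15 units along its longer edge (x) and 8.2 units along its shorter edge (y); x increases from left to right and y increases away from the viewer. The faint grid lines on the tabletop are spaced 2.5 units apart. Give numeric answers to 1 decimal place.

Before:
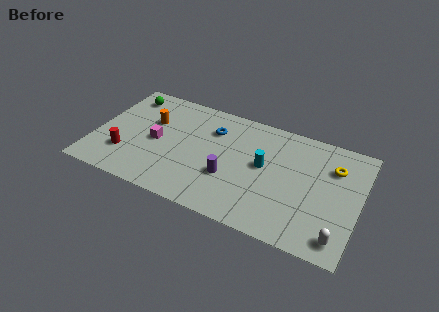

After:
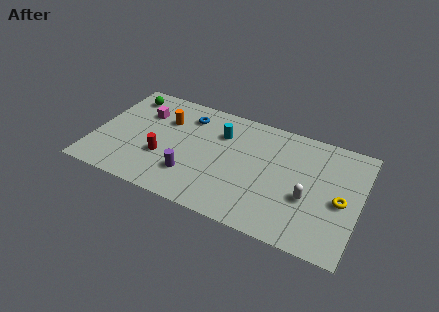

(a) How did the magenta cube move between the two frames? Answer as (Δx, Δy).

(-1.0, 1.9)

The magenta cube started near (3.5, 3.9) and ended near (2.5, 5.8).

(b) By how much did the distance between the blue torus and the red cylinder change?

-2.2

The distance was about 5.9 in the first image and 3.7 in the second, so they moved 2.2 units closer together.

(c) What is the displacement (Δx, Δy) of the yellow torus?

(0.6, -2.2)

The yellow torus started near (13.4, 5.9) and ended near (14.0, 3.7).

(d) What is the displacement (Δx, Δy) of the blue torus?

(-1.5, 0.5)

The blue torus was at about (6.5, 6.0) and moved to about (5.0, 6.5).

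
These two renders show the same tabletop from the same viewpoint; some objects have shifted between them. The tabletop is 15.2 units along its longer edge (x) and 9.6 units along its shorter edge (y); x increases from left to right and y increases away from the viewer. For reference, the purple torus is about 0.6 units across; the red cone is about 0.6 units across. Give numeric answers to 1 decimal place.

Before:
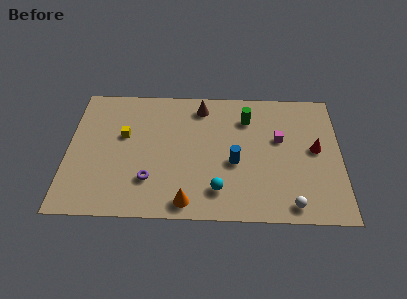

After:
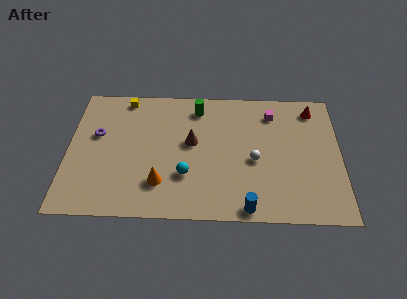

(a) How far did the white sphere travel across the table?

3.7

The white sphere moved from about (12.4, 1.1) to (10.4, 4.2), a distance of √(2.0² + 3.1²) ≈ 3.7.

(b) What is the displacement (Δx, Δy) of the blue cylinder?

(0.7, -3.2)

From the two frames, the blue cylinder sits at roughly (9.3, 4.0) before and (10.0, 0.8) after.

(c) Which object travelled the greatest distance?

the purple torus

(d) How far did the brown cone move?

2.7

The brown cone moved from about (7.4, 8.1) to (6.9, 5.4), a distance of √(0.5² + 2.7²) ≈ 2.7.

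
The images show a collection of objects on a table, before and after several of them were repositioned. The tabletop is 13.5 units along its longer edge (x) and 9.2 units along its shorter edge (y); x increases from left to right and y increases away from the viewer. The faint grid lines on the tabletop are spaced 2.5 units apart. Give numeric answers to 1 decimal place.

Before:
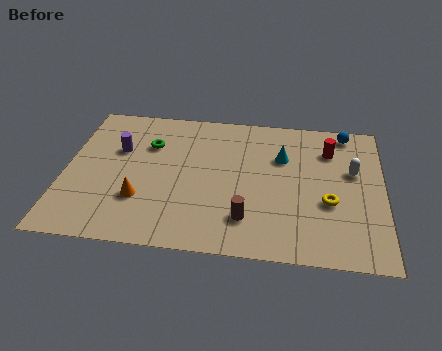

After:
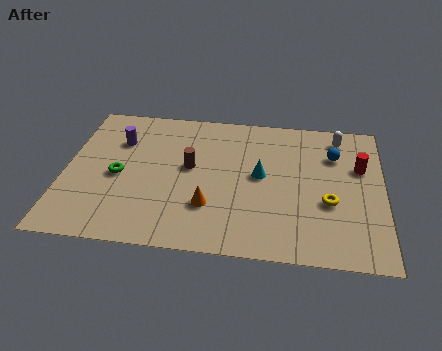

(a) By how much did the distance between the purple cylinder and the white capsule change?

-0.5

They were about 10.0 units apart before and 9.5 after — 0.5 units closer together.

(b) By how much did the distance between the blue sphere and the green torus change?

+0.8

Before: roughly 8.6 units apart; after: 9.4. That's 0.8 units further apart.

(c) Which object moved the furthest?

the brown cylinder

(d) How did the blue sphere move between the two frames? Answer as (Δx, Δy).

(-0.5, -1.6)

From the two frames, the blue sphere sits at roughly (11.9, 8.2) before and (11.4, 6.6) after.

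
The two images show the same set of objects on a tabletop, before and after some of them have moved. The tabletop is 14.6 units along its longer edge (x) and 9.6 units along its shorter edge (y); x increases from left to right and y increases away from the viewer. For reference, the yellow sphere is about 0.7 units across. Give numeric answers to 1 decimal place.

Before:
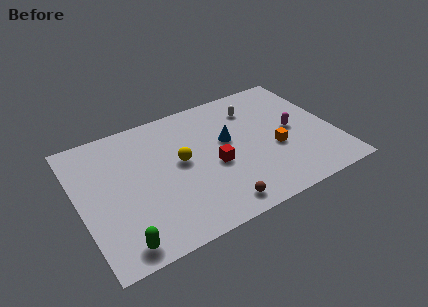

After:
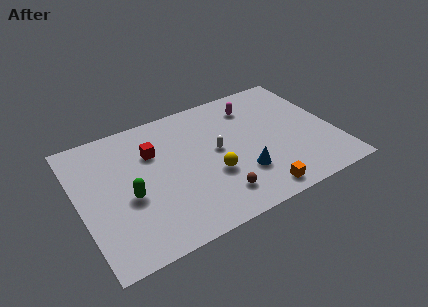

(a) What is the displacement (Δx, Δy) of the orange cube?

(-1.5, -2.7)

The orange cube was at about (11.1, 3.8) and moved to about (9.6, 1.1).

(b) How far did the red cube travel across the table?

4.1

From (7.6, 4.1) to (4.4, 6.6), the red cube covered √(3.2² + 2.5²) ≈ 4.1 units.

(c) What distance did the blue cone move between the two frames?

2.8

The blue cone moved from about (8.6, 5.6) to (9.0, 2.8), a distance of √(0.4² + 2.8²) ≈ 2.8.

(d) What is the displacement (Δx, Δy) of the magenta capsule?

(-1.9, 2.8)

From the two frames, the magenta capsule sits at roughly (12.3, 4.8) before and (10.4, 7.6) after.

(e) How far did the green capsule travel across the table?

3.0

From (1.8, 1.1) to (2.7, 4.0), the green capsule covered √(0.9² + 2.9²) ≈ 3.0 units.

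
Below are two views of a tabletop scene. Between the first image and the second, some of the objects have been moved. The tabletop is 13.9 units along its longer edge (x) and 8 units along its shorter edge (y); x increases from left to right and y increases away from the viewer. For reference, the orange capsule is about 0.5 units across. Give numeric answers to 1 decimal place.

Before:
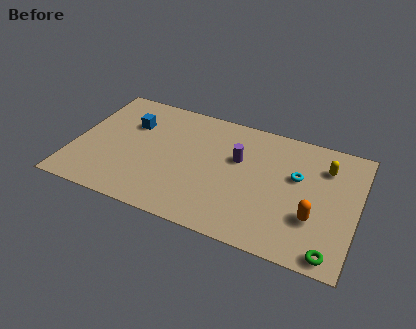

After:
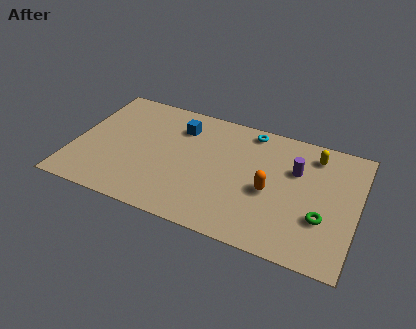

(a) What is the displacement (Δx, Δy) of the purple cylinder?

(2.8, 0.3)

The purple cylinder was at about (8.0, 5.0) and moved to about (10.8, 5.3).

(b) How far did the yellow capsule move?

0.8

The yellow capsule was near (12.2, 6.0) before and (11.6, 6.6) after, so it travelled √(0.6² + 0.6²) ≈ 0.8 units.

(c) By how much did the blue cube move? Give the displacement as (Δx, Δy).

(2.4, 0.6)

The blue cube was at about (2.6, 5.5) and moved to about (5.0, 6.1).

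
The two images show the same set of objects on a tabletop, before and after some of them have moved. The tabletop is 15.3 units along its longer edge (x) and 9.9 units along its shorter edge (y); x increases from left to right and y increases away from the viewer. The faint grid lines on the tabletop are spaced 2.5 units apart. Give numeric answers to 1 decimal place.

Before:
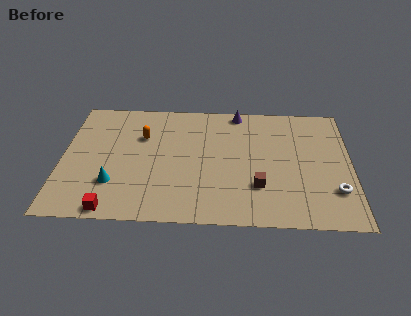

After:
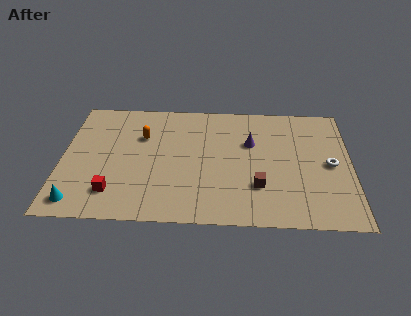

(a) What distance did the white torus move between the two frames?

2.1

The white torus was near (14.4, 2.7) before and (14.2, 4.8) after, so it travelled √(0.2² + 2.1²) ≈ 2.1 units.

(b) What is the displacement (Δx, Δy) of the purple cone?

(0.7, -2.6)

The purple cone was at about (9.3, 9.0) and moved to about (10.0, 6.4).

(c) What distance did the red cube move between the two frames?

1.3

The red cube was near (2.8, 0.8) before and (2.8, 2.1) after, so it travelled √(0.0² + 1.3²) ≈ 1.3 units.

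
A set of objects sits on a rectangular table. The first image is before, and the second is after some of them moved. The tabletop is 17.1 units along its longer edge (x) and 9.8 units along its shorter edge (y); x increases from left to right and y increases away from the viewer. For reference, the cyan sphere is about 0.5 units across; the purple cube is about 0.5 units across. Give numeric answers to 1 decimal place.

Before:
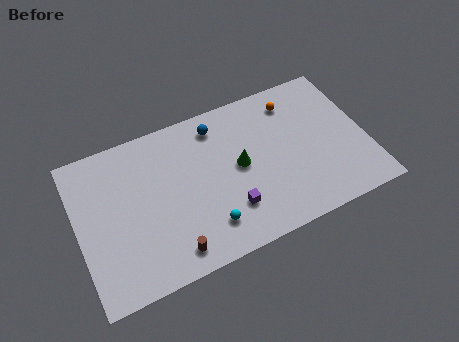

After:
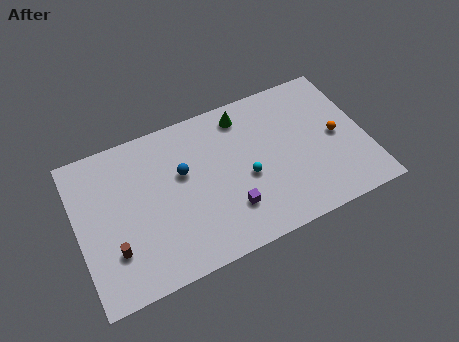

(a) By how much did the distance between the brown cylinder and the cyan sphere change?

+5.8

They were about 2.3 units apart before and 8.1 after — 5.8 units further apart.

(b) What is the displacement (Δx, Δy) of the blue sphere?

(-2.3, -2.2)

The blue sphere was at about (8.6, 8.2) and moved to about (6.3, 6.0).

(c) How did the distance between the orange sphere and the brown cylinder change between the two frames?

+3.2

They were about 10.4 units apart before and 13.6 after — 3.2 units further apart.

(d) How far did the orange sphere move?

3.9

The orange sphere moved from about (13.2, 8.0) to (15.4, 4.8), a distance of √(2.2² + 3.2²) ≈ 3.9.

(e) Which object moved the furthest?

the orange sphere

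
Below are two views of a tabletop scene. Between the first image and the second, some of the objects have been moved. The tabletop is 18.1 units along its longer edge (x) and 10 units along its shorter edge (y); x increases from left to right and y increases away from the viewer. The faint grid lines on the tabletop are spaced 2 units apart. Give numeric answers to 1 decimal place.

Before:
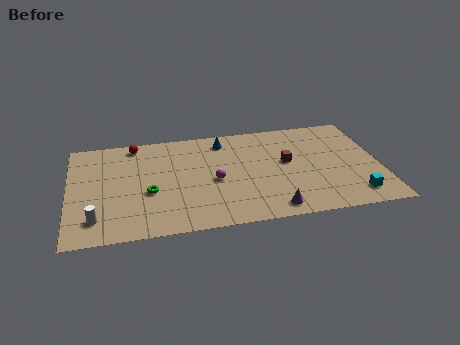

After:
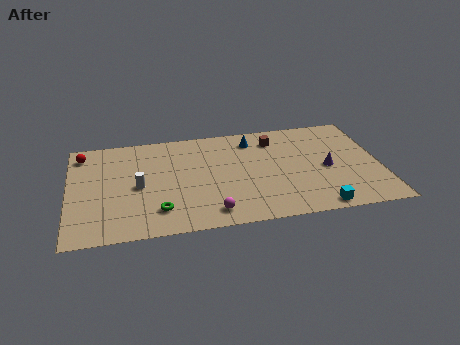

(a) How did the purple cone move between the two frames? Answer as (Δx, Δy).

(3.4, 3.4)

The purple cone started near (11.6, 1.2) and ended near (15.0, 4.6).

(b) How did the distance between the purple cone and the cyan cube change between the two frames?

-1.0

They were about 4.8 units apart before and 3.8 after — 1.0 units closer together.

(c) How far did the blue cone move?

1.7

From (9.1, 8.4) to (10.8, 8.2), the blue cone covered √(1.7² + 0.2²) ≈ 1.7 units.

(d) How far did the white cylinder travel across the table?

3.7

From (1.5, 2.0) to (4.0, 4.7), the white cylinder covered √(2.5² + 2.7²) ≈ 3.7 units.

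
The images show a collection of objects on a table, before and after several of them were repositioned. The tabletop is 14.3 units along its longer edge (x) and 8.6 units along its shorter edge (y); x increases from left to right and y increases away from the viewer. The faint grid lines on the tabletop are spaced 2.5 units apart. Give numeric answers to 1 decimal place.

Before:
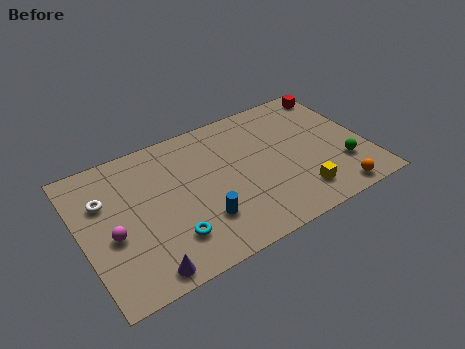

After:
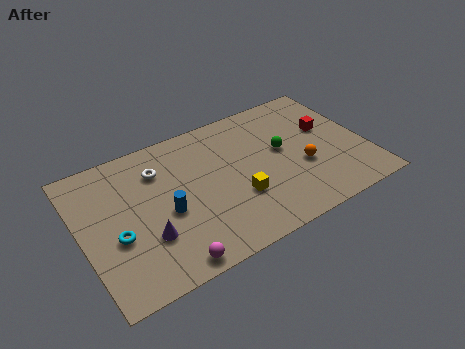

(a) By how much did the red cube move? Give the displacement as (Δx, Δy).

(-0.9, -2.3)

From the two frames, the red cube sits at roughly (13.5, 7.5) before and (12.6, 5.2) after.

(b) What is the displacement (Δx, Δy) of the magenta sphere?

(2.4, -2.8)

The magenta sphere was at about (1.4, 3.6) and moved to about (3.8, 0.8).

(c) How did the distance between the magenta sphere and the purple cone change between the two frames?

-0.9

They were about 3.0 units apart before and 2.1 after — 0.9 units closer together.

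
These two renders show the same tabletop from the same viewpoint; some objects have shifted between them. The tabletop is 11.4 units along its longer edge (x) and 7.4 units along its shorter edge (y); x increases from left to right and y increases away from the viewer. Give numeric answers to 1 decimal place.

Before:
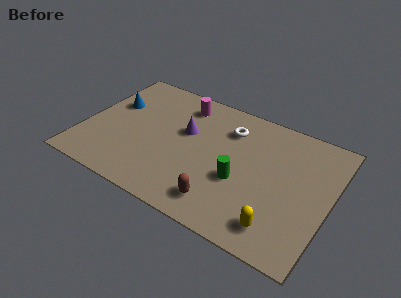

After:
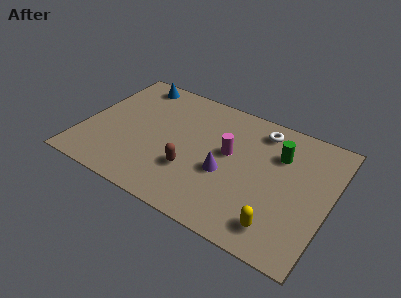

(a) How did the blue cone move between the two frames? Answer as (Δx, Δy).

(0.7, 1.8)

From the two frames, the blue cone sits at roughly (1.1, 4.7) before and (1.8, 6.5) after.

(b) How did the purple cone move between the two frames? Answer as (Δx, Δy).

(2.1, -1.5)

From the two frames, the purple cone sits at roughly (4.6, 4.5) before and (6.7, 3.0) after.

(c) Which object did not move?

the yellow capsule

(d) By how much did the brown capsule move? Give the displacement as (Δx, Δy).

(-1.6, 1.1)

The brown capsule was at about (6.8, 1.3) and moved to about (5.2, 2.4).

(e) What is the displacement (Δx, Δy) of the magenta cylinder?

(2.5, -1.9)

The magenta cylinder was at about (4.2, 6.1) and moved to about (6.7, 4.2).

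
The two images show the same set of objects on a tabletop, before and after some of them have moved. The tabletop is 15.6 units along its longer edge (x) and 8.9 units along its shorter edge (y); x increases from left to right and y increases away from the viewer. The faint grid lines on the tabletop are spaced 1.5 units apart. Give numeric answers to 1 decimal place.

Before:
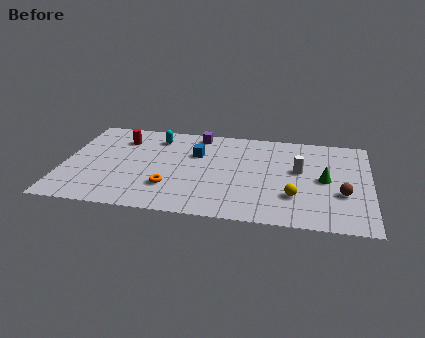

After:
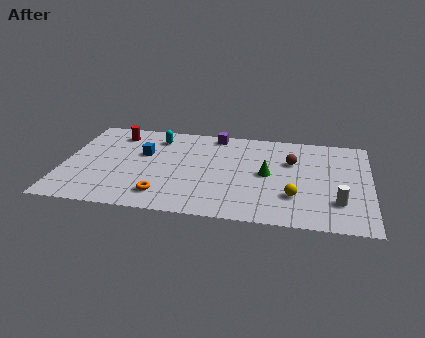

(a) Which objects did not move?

the yellow sphere and the cyan capsule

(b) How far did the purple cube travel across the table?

0.9

The purple cube moved from about (6.7, 7.9) to (7.6, 8.0), a distance of √(0.9² + 0.1²) ≈ 0.9.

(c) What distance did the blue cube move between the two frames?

2.7

From (6.7, 5.9) to (4.0, 5.5), the blue cube covered √(2.7² + 0.4²) ≈ 2.7 units.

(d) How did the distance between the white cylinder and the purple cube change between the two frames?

+2.5

Before: roughly 6.0 units apart; after: 8.5. That's 2.5 units further apart.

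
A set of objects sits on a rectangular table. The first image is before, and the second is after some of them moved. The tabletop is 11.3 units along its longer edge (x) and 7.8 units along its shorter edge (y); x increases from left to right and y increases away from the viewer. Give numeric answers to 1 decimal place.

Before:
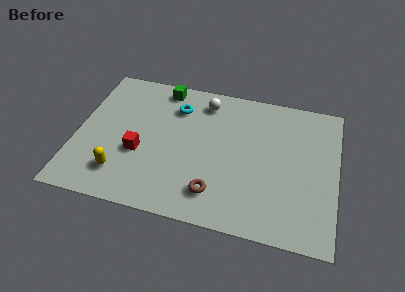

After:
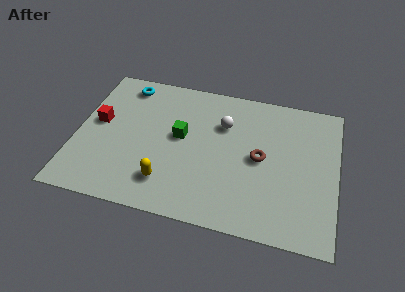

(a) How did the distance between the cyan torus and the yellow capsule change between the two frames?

+0.8

They were about 4.7 units apart before and 5.5 after — 0.8 units further apart.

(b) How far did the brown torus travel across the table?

2.9

The brown torus moved from about (6.2, 1.6) to (8.0, 3.9), a distance of √(1.8² + 2.3²) ≈ 2.9.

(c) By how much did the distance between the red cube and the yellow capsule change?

+2.6

The distance was about 1.5 in the first image and 4.1 in the second, so they moved 2.6 units further apart.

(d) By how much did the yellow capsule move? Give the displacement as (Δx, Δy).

(2.0, 0.0)

The yellow capsule was at about (2.1, 1.7) and moved to about (4.1, 1.7).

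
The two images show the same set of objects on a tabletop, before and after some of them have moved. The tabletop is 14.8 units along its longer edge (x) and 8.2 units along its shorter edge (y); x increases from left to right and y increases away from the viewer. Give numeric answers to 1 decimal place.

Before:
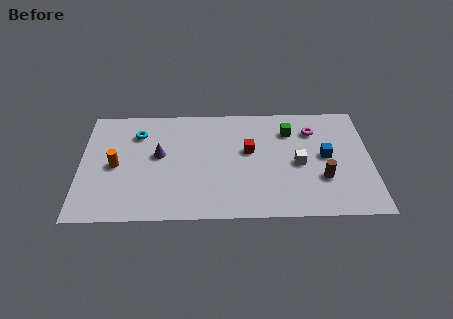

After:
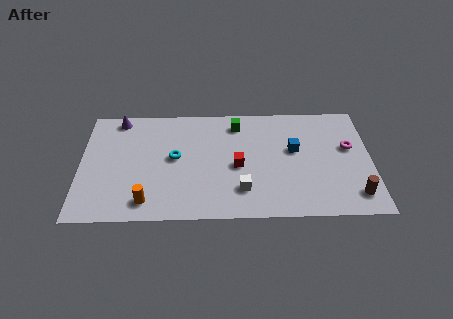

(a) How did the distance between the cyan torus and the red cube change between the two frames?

-2.6

The distance was about 5.9 in the first image and 3.3 in the second, so they moved 2.6 units closer together.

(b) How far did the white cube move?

3.4

The white cube moved from about (11.1, 3.8) to (8.2, 2.0), a distance of √(2.9² + 1.8²) ≈ 3.4.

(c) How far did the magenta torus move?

2.2

From (11.9, 6.2) to (13.7, 4.9), the magenta torus covered √(1.8² + 1.3²) ≈ 2.2 units.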